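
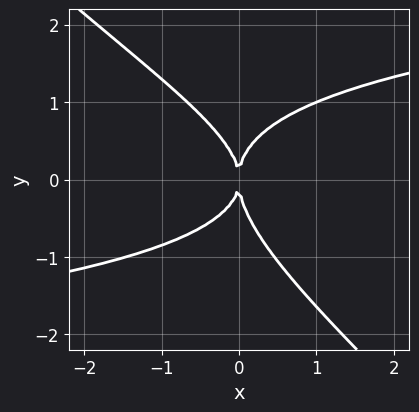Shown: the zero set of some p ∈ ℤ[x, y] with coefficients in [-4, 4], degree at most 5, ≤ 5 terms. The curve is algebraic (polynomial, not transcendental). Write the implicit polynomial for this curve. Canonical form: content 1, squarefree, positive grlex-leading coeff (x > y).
2*x*y^3 + 2*y^4 - x*y^2 - 3*x^2

(a) The degree is 4 — a generic line meets the curve in up to 4 points.
(b) From the visible intercepts: it meets the y-axis at y = 0 (among the integer gridlines); it crosses the x-axis at the gridline x = 0.
(c) Putting this together gives p.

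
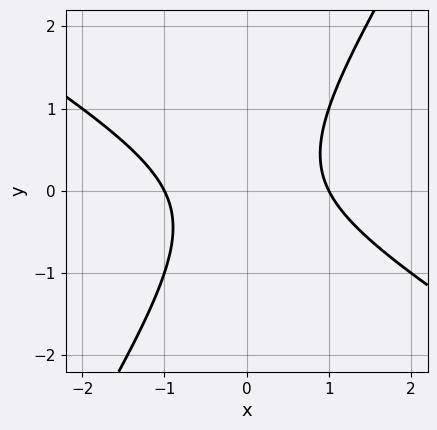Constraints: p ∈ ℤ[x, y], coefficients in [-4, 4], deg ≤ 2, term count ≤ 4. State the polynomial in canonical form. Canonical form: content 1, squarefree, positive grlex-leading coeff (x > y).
x^2 + x*y - y^2 - 1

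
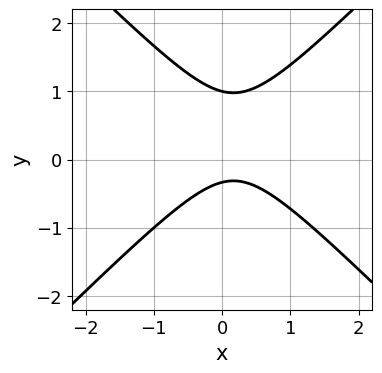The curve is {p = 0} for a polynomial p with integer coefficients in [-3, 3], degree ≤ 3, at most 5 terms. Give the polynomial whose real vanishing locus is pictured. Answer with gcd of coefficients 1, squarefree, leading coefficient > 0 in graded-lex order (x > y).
(a) deg p = 2. No degree-1 curve has this shape.
(b) From the visible intercepts: one y-axis crossing is at y = 1; the curve avoids every integer x-axis point in the box.
(c) Fitting integer coefficients to these (and the overall shape) gives p.

3*x^2 - 3*y^2 - x + 2*y + 1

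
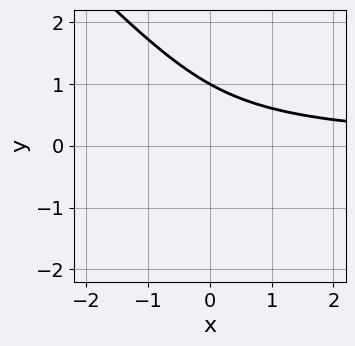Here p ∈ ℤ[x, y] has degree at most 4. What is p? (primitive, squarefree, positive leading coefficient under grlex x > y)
1. deg p = 3. The shape is more complex than any degree-2 curve.
2. From the visible intercepts: no x-intercept at any integer in the box; it crosses the y-axis at the gridline y = 1.
3. The integer polynomial consistent with all of this is the stated p.

3*x*y^2 + 3*y^3 + 2*x*y - 3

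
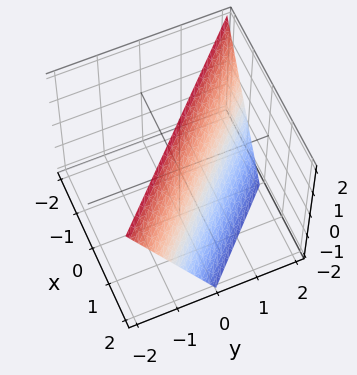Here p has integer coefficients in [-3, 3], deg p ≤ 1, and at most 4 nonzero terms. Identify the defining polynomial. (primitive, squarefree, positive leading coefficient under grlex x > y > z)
First, the degree is 1 — every cross-section is a straight line — this is a plane.
Next, checking where it meets the axes: one x-axis crossing is at x = 1; it meets the y-axis at y = 1 (among the integer gridlines).
Finally, fitting integer coefficients to these (and the overall shape) gives p. Check: (0, 0, 2) on the z-axis lies on the surface, and p(0, 0, 2) = 0. ✓

2*x + 2*y + z - 2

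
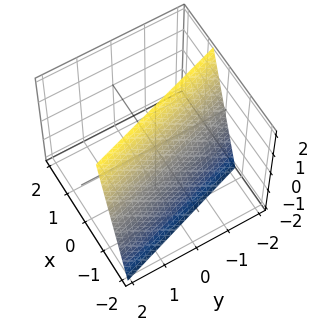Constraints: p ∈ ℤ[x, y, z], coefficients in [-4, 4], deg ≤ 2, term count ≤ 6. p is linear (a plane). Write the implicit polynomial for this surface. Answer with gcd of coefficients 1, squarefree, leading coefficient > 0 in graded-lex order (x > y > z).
(a) The degree is 1 — every cross-section is a straight line — this is a plane.
(b) Observable constraints: one y-axis crossing is at y = -2; one z-axis crossing is at z = 2.
(c) Solving for integer coefficients yields p as stated.

3*x + y - z + 2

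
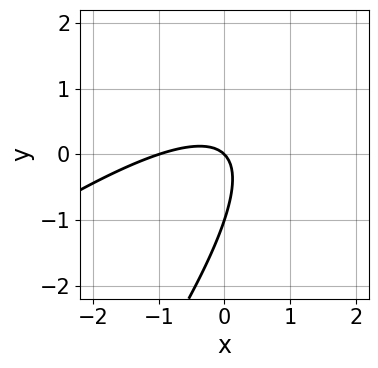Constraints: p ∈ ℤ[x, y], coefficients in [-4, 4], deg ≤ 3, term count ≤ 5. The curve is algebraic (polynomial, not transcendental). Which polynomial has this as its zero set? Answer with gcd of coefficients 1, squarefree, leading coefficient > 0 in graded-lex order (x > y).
1. Degree: no degree-1 curve has this shape, so deg p = 2.
2. Observable constraints: among the integer gridlines, it crosses the y-axis at y ∈ {-1, 0}; the x-axis gridline crossings are at x ∈ {-1, 0}.
3. Fitting integer coefficients to these (and the overall shape) gives p.

x^2 - 2*x*y + y^2 + x + y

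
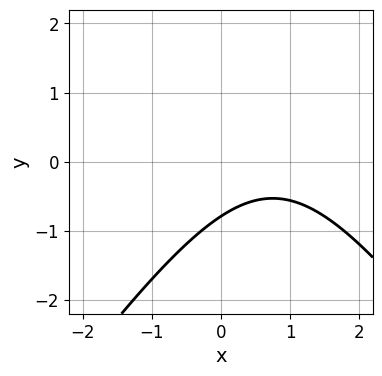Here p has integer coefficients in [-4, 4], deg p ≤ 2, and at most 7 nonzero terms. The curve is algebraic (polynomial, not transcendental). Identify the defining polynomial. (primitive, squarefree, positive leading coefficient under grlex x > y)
2*x^2 - y^2 - 3*x + 3*y + 3

1. The degree is 2 — no degree-1 curve has this shape.
2. From the axis intercepts and sections: the curve avoids every integer x-axis point in the box.
3. Assembling these constraints gives the stated polynomial.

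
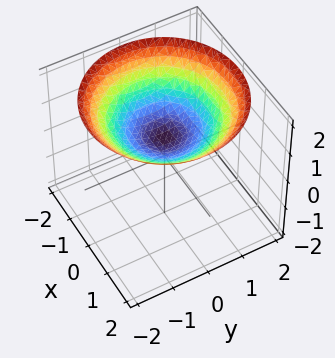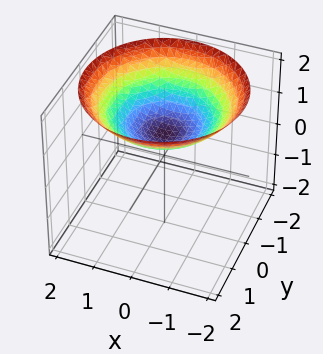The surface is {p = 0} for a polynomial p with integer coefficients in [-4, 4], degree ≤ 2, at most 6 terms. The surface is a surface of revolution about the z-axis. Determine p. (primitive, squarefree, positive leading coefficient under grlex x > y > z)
x^2 + y^2 - 3*z + 2

First, degree: no degree-1 surface has this shape, so deg p = 2.
Next, symmetries: rotational symmetry about the z-axis ⇒ p depends on x, y only through x² + y².
Then, observable constraints: the surface avoids every integer x-axis point in the box; the surface avoids every integer y-axis point in the box; a circular section at z = 1 has radius exactly 1.
Finally, putting this together gives p.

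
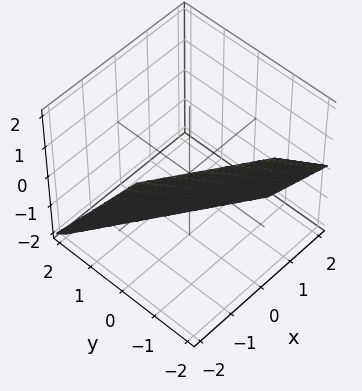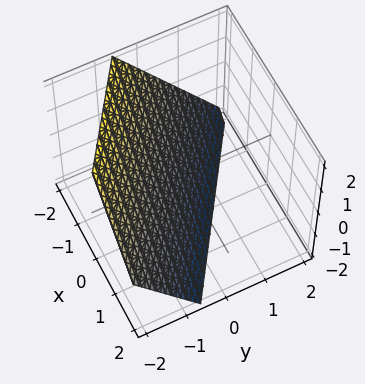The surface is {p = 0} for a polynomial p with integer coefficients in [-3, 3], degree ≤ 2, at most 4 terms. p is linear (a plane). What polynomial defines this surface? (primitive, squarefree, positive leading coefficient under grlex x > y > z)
deg p = 1. Every cross-section is a straight line — this is a plane.
From the axis intercepts and sections: one x-axis crossing is at x = -1; it crosses the z-axis at the gridline z = -1.
Together with the visible shape, these determine p as stated.

2*x + 3*y + 2*z + 2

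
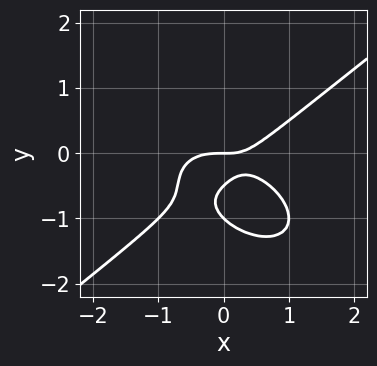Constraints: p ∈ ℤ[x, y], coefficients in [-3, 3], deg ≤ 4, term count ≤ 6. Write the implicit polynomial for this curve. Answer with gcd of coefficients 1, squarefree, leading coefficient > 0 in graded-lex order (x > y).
1. deg p = 3. A generic line meets the curve in up to 3 points.
2. From the visible intercepts: it meets the x-axis at x = 0 (among the integer gridlines); the y-axis gridline crossings are at y ∈ {-1, 0}.
3. Solving for integer coefficients yields p as stated.

x^3 - 2*y^3 + x*y - 3*y^2 - y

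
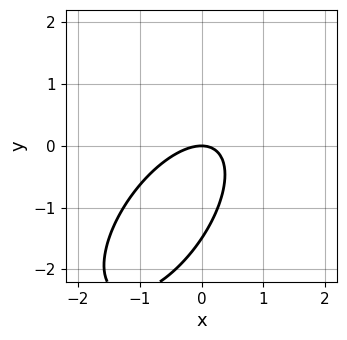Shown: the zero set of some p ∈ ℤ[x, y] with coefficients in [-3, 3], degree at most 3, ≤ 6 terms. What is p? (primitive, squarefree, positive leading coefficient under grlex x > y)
(a) Degree: the shape is more complex than any degree-1 curve, so deg p = 2.
(b) Reading off the gridlines: it crosses the x-axis at the gridline x = 0; it crosses the y-axis at the gridline y = 0.
(c) Fitting integer coefficients to these (and the overall shape) gives p.

3*x^2 - 3*x*y + 2*y^2 + 3*y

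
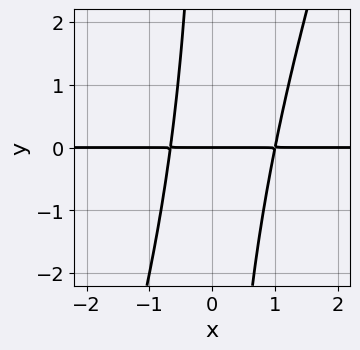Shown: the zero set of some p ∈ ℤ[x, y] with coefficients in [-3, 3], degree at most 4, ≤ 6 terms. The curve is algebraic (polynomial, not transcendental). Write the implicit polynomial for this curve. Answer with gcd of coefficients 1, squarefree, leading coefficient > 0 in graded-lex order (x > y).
3*x^2*y - x*y^2 - x*y - 2*y

1. Degree: the shape is more complex than any degree-2 curve, so deg p = 3.
2. Reading off the gridlines: the visible x-axis segment lies entirely on the curve; one y-axis crossing is at y = 0.
3. Matching integer coefficients to the picture gives p.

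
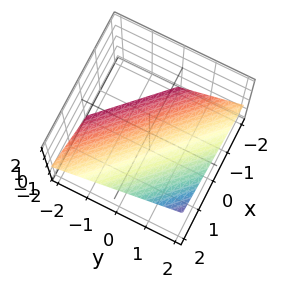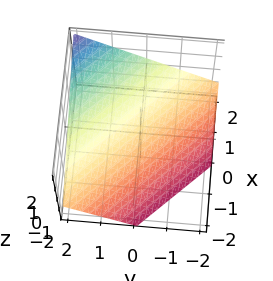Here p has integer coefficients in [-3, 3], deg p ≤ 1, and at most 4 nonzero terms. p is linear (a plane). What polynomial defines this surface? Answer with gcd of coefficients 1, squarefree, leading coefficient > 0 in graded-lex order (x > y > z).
2*x + 2*y - 3*z - 2

(a) The degree is 1 — the surface is flat (a plane).
(b) From the visible intercepts: one x-axis crossing is at x = 1; one y-axis crossing is at y = 1.
(c) These observations pin down the coefficients.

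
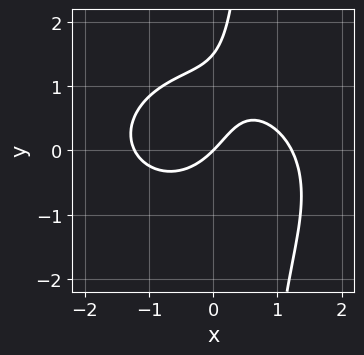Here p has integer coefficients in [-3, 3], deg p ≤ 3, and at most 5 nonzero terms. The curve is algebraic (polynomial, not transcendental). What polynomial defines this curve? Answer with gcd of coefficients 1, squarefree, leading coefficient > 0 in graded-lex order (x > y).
(a) The degree is 3 — no degree-2 curve has this shape.
(b) Checking where it meets the axes: it meets the x-axis at x = 0 (among the integer gridlines); one y-axis crossing is at y = 0.
(c) Solving for integer coefficients yields p as stated.

2*x^3 + 3*x*y^2 - 2*y^2 - 3*x + 3*y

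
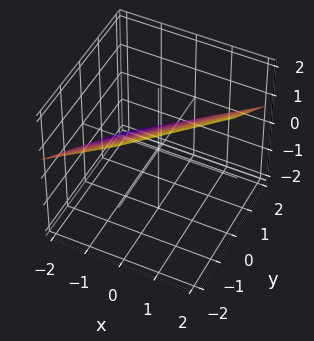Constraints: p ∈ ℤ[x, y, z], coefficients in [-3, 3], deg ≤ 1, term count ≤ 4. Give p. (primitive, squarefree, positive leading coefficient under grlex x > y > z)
2*x - 2*y - 3*z + 2

1. Degree: the surface is flat (a plane), so deg p = 1.
2. From the visible intercepts: one y-axis crossing is at y = 1; one x-axis crossing is at x = -1.
3. Assembling these constraints gives the stated polynomial.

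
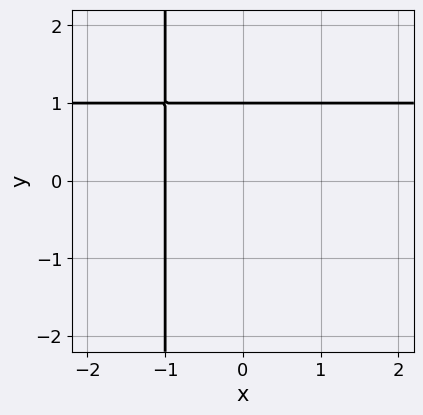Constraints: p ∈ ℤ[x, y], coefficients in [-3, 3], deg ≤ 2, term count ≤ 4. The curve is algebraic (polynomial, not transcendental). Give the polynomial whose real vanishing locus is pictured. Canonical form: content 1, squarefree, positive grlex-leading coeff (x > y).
x*y - x + y - 1

1. The degree is 2 — the shape is more complex than any degree-1 curve.
2. Reading off the gridlines: one x-axis crossing is at x = -1; it meets the y-axis at y = 1 (among the integer gridlines).
3. Fitting integer coefficients to these (and the overall shape) gives p.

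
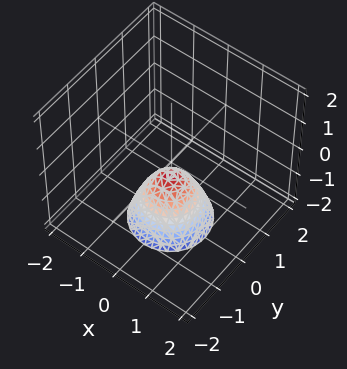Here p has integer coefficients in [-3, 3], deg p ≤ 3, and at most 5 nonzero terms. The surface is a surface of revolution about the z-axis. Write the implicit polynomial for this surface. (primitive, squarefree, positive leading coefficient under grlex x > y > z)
Degree: no degree-1 surface has this shape, so deg p = 2.
Symmetries: the surface is invariant under rotation about z: p = q(x² + y², z).
From the axis intercepts and sections: a circular section at z = -2 has radius exactly 1; the surface avoids every integer x-axis point in the box; it misses every integer gridline on the y-axis.
Matching integer coefficients to the picture gives p.

3*x^2 + 3*y^2 + 2*z + 1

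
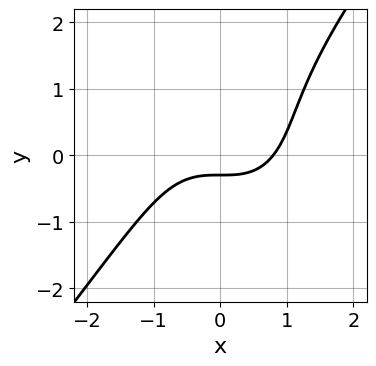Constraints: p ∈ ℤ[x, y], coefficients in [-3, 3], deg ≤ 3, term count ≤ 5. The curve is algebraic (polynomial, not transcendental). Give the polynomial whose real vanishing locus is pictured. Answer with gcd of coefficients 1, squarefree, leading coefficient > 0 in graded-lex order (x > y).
2*x^3 - y^3 + y^2 - 3*y - 1

(a) deg p = 3. The shape is more complex than any degree-2 curve.
(b) The integer polynomial consistent with all of this is the stated p.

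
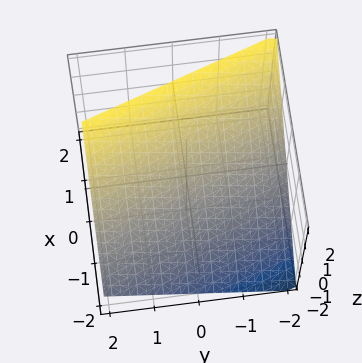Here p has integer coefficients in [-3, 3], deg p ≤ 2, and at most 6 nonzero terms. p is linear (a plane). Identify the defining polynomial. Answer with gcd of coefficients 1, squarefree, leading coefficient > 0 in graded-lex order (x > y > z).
3*x + y - 3*z + 2

First, degree: the surface is flat (a plane), so deg p = 1.
Then, reading off the gridlines: it crosses the y-axis at the gridline y = -2.
Finally, fitting integer coefficients to these (and the overall shape) gives p.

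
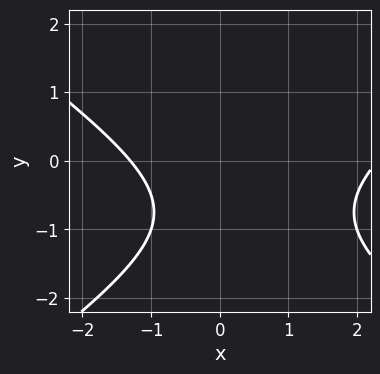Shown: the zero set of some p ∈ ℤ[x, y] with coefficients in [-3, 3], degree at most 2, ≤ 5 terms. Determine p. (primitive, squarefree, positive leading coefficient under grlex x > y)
deg p = 2.
Observable constraints: no y-intercept at any integer in the box.
The integer polynomial consistent with all of this is the stated p.

x^2 - 2*y^2 - x - 3*y - 3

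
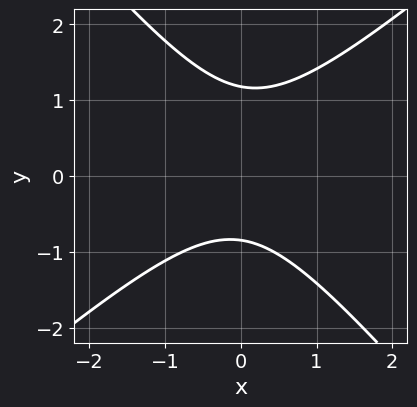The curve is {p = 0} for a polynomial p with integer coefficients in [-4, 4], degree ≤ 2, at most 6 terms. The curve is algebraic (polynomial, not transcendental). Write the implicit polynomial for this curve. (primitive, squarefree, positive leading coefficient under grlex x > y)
3*x^2 - x*y - 3*y^2 + y + 3

Degree: a generic line meets the curve in up to 2 points, so deg p = 2.
Observable constraints: no x-intercept at any integer in the box.
Solving for integer coefficients yields p as stated.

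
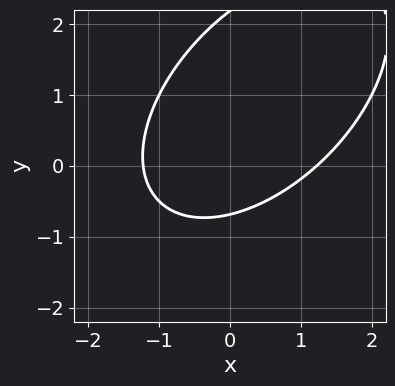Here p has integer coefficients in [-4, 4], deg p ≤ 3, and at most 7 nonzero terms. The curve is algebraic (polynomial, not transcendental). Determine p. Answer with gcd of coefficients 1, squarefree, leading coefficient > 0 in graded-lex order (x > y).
2*x^2 - 2*x*y + 2*y^2 - 3*y - 3

First, degree: a generic line meets the curve in up to 2 points, so deg p = 2.
Finally, the integer polynomial consistent with all of this is the stated p.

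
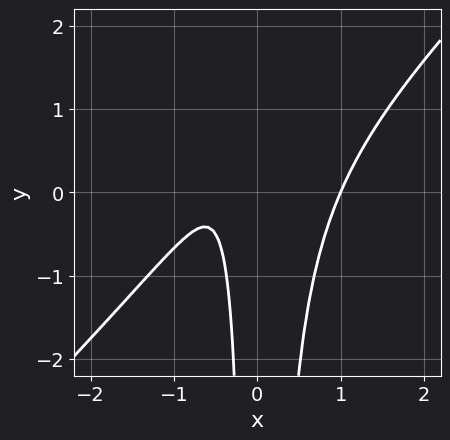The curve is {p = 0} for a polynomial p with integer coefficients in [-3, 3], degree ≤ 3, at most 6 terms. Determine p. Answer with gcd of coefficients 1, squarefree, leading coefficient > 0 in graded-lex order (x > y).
First, deg p = 3. No degree-2 curve has this shape.
Next, against the integer gridlines: it crosses the x-axis at the gridline x = 1; no y-intercept at any integer in the box.
Finally, these observations pin down the coefficients.

3*x^3 - 3*x^2*y - 2*x - 1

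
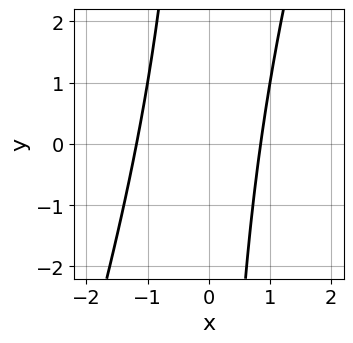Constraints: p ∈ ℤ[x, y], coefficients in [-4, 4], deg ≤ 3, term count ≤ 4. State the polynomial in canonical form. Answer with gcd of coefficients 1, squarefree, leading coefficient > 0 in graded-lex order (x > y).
(a) The degree is 2 — the shape is more complex than any degree-1 curve.
(b) From the visible intercepts: the curve avoids every integer y-axis point in the box.
(c) Solving for integer coefficients yields p as stated.

3*x^2 - x*y + x - 3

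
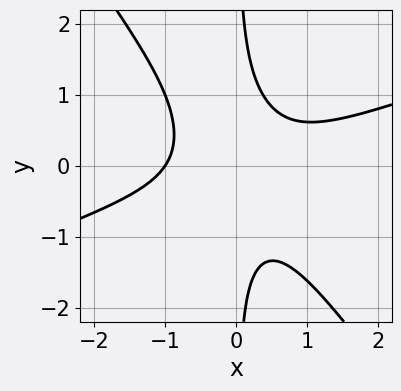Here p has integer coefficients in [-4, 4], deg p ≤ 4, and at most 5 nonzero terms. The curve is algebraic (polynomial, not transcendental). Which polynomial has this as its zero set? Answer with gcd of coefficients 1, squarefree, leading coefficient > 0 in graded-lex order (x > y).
First, deg p = 3. No degree-2 curve has this shape.
Next, checking where it meets the axes: it crosses the x-axis at the gridline x = -1; no y-intercept at any integer in the box.
Finally, putting this together gives p.

x^3 - 2*x^2*y - 2*x*y^2 + 1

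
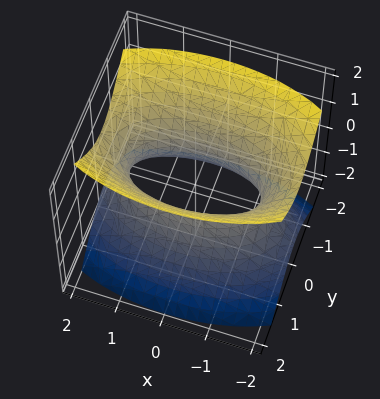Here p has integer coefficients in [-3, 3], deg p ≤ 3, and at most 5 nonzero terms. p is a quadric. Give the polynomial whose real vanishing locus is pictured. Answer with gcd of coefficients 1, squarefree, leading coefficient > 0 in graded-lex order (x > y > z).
x^2 + 3*y^2 - 2*z^2 - 2

deg p = 2.
Symmetries: it's symmetric under z → −z, forcing even powers of z; it's symmetric under x → −x, forcing even powers of x; mirror symmetry y ↦ −y ⇒ only even powers of y.
Observable constraints: the surface avoids every integer z-axis point in the box.
Together with the visible shape, these determine p as stated.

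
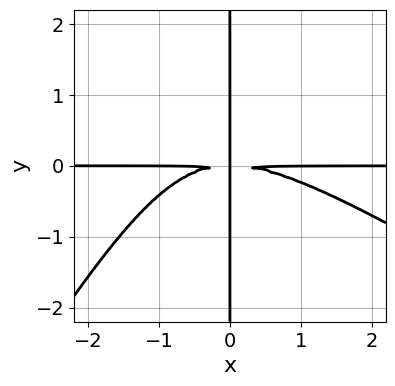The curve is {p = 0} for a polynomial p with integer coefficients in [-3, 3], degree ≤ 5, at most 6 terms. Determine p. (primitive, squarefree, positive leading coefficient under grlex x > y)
The degree is 4 — no degree-3 curve has this shape.
Observable constraints: the visible y-axis segment lies entirely on the curve; the visible x-axis segment lies entirely on the curve.
Fitting integer coefficients to these (and the overall shape) gives p.

x^3*y + x^2*y^2 - x*y^3 + 3*x*y^2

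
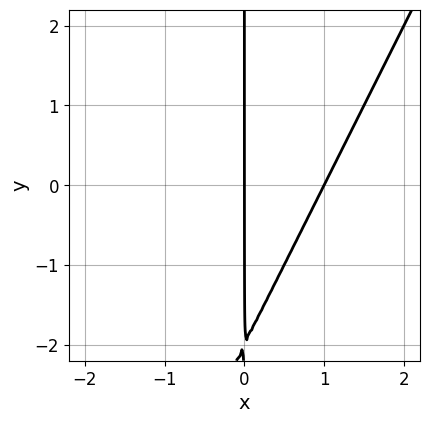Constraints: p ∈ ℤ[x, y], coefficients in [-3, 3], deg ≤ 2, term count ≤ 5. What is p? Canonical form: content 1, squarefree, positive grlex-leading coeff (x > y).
2*x^2 - x*y - 2*x

1. The degree is 2 — the shape is more complex than any degree-1 curve.
2. Against the integer gridlines: among the integer gridlines, it crosses the x-axis at x ∈ {0, 1}; every point of the y-axis in the box is on the curve.
3. Solving for integer coefficients yields p as stated.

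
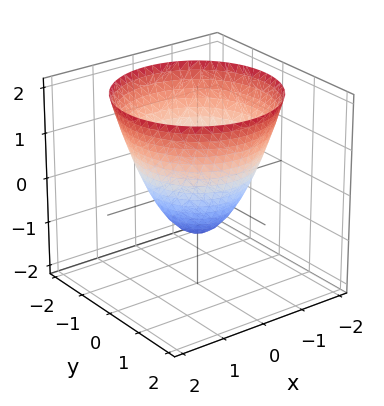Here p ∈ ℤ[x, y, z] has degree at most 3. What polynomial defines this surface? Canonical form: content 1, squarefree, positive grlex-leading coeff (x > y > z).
x^2 + y^2 - z - 1

First, the degree is 2 — a generic line meets the surface in up to 2 points.
Then, by symmetry, the surface is invariant under rotation about z: p = q(x² + y², z).
Next, checking where it meets the axes: the y-axis gridline crossings are at y ∈ {-1, 1}; a circular section at z = 1 has radius between 1 and 2; among the integer gridlines, it crosses the x-axis at x ∈ {-1, 1}.
Finally, assembling these constraints gives the stated polynomial. Check: (0, 0, -1) on the z-axis lies on the surface, and p(0, 0, -1) = 0. ✓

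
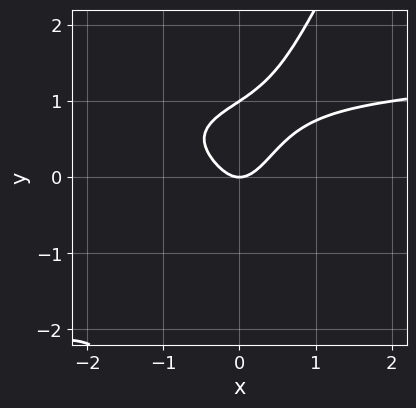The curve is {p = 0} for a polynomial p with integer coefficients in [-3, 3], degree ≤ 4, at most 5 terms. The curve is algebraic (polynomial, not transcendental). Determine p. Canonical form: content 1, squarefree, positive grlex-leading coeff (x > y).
Degree: no degree-3 curve has this shape, so deg p = 4.
Observable constraints: one x-axis crossing is at x = 0; among the integer gridlines, it crosses the y-axis at y ∈ {0, 1}.
Assembling these constraints gives the stated polynomial.

2*x*y^3 - y^4 + x^2*y - 2*x^2 + y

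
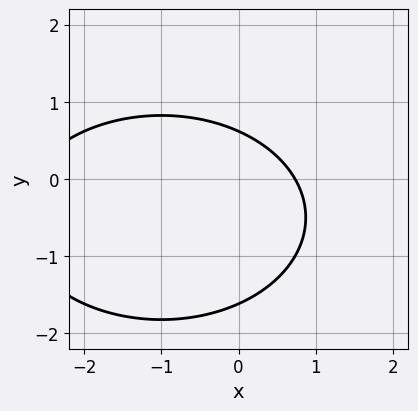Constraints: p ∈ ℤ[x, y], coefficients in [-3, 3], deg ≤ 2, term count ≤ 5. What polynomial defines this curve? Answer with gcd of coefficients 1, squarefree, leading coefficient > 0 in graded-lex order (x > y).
x^2 + 2*y^2 + 2*x + 2*y - 2

First, degree: a generic line meets the curve in up to 2 points, so deg p = 2.
Finally, putting this together gives p.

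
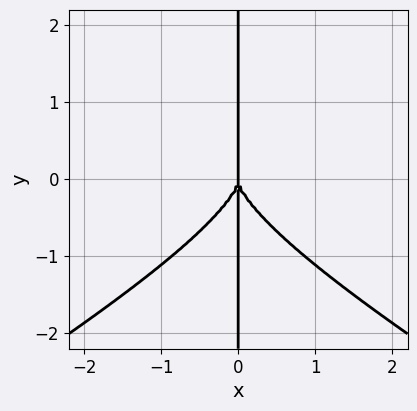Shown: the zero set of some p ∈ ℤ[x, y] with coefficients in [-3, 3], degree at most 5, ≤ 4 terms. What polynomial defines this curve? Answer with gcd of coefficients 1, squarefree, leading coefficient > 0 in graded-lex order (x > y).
First, degree: a generic line meets the curve in up to 4 points, so deg p = 4.
Next, observable constraints: one x-axis crossing is at x = 0; the visible y-axis segment lies entirely on the curve.
Finally, these observations pin down the coefficients.

x^3*y - 3*x*y^3 - 3*x^3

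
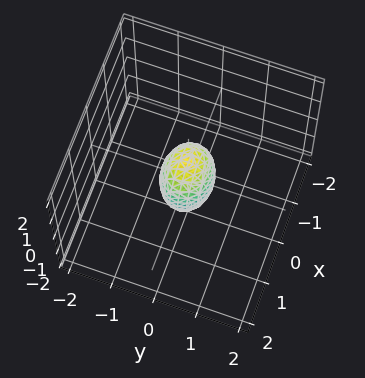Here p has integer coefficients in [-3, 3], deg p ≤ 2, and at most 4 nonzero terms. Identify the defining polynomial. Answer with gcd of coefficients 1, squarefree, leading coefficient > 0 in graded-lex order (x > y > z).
Degree: a closed, bounded, convex surface; a quadric, so deg p = 2.
Symmetries: mirror symmetry y ↦ −y ⇒ only even powers of y; it's symmetric under x → −x, forcing even powers of x; it's symmetric under z → −z, forcing even powers of z.
Reading off the gridlines: the z-axis gridline crossings are at z ∈ {-1, 1}.
Solving for integer coefficients yields p as stated.

2*x^2 + 3*y^2 + z^2 - 1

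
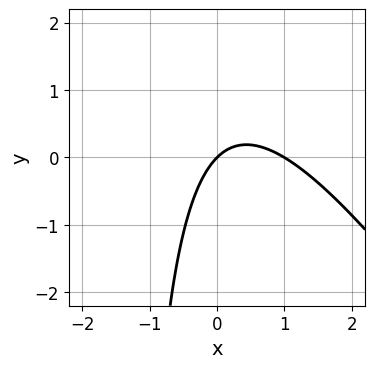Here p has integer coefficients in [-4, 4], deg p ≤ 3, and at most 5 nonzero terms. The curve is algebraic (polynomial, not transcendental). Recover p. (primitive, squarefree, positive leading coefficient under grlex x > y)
Degree: the shape is more complex than any degree-1 curve, so deg p = 2.
Reading off the gridlines: among the integer gridlines, it crosses the x-axis at x ∈ {0, 1}; it crosses the y-axis at the gridline y = 0.
The integer polynomial consistent with all of this is the stated p.

3*x^2 + 2*x*y - 3*x + 3*y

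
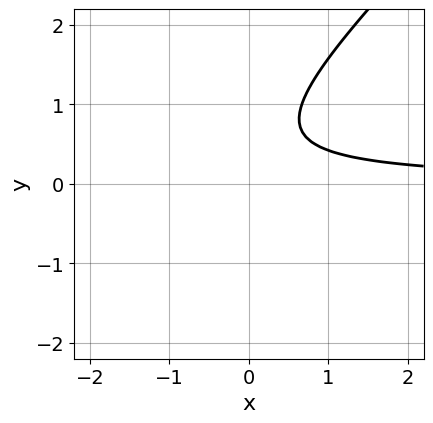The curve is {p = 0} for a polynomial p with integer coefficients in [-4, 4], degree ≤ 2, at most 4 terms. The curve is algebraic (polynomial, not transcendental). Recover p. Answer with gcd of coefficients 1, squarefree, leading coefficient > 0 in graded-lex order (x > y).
(a) Degree: a generic line meets the curve in up to 2 points, so deg p = 2.
(b) Reading off the gridlines: no x-intercept at any integer in the box; no y-intercept at any integer in the box.
(c) Matching integer coefficients to the picture gives p.

3*x*y - 3*y^2 + 3*y - 2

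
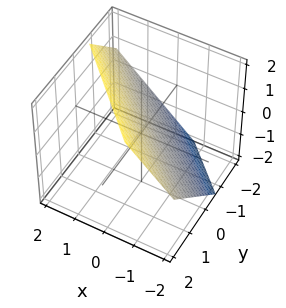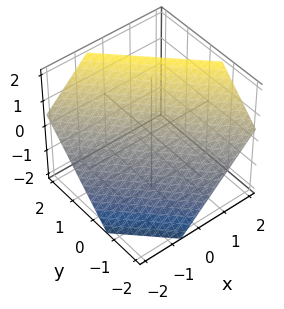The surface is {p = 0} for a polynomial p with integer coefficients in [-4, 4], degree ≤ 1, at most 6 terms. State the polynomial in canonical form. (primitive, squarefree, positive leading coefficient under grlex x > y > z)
3*x + 3*y - 3*z + 2

First, degree: the surface is flat (a plane), so deg p = 1.
Finally, matching integer coefficients to the picture gives p.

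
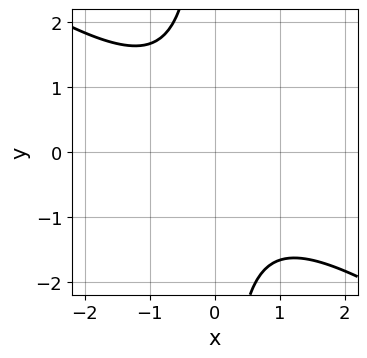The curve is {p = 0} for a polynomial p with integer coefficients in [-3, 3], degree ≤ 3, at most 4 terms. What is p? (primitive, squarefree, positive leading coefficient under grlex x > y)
(a) Degree: the shape is more complex than any degree-1 curve, so deg p = 2.
(b) Observable constraints: the curve avoids every integer y-axis point in the box; no x-intercept at any integer in the box.
(c) The integer polynomial consistent with all of this is the stated p.

2*x^2 + 3*x*y + 3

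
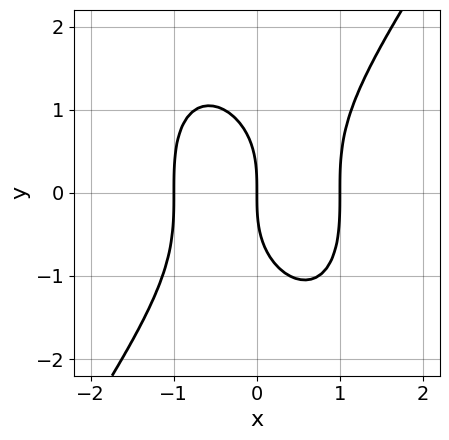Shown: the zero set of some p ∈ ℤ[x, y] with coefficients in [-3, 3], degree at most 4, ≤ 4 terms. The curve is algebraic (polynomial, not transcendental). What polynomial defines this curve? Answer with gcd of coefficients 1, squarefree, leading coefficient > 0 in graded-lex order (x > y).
3*x^3 - y^3 - 3*x

(a) Degree: no degree-2 curve has this shape, so deg p = 3.
(b) From the axis intercepts and sections: the x-axis gridline crossings are at x ∈ {-1, 0, 1}; it crosses the y-axis at the gridline y = 0.
(c) Assembling these constraints gives the stated polynomial.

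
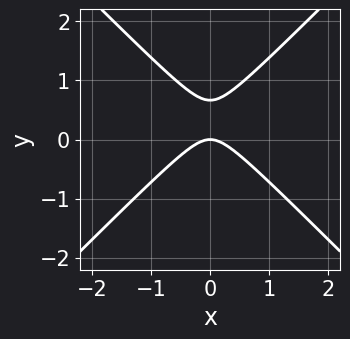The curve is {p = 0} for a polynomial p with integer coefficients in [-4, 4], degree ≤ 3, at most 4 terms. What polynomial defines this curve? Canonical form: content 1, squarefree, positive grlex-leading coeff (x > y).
(a) deg p = 2. A generic line meets the curve in up to 2 points.
(b) Symmetries: mirror symmetry x ↦ −x ⇒ only even powers of x.
(c) Reading off the gridlines: one x-axis crossing is at x = 0; one y-axis crossing is at y = 0.
(d) The integer polynomial consistent with all of this is the stated p.

3*x^2 - 3*y^2 + 2*y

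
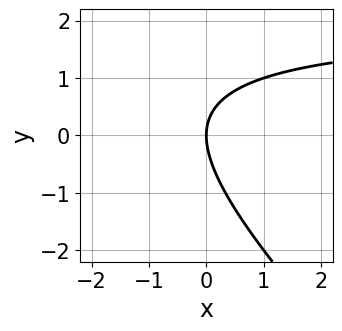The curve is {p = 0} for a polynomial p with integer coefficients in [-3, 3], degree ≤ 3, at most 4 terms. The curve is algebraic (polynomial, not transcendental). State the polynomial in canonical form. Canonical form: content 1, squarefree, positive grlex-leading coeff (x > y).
1. Degree: no degree-1 curve has this shape, so deg p = 2.
2. Against the integer gridlines: it meets the x-axis at x = 0 (among the integer gridlines); one y-axis crossing is at y = 0.
3. Together with the visible shape, these determine p as stated.

x*y + y^2 - 2*x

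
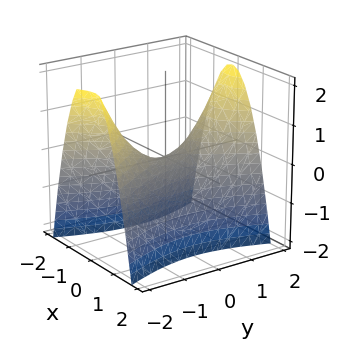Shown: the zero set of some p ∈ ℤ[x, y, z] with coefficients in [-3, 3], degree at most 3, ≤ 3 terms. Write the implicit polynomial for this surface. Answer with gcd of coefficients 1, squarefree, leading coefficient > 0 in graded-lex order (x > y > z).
3*x^2 - y^2 + 2*z

1. The degree is 2 — a saddle surface; a quadric.
2. Symmetries: mirror symmetry y ↦ −y ⇒ only even powers of y; the x ↦ −x reflection is a symmetry, so x appears only in even powers.
3. Against the integer gridlines: it meets the x-axis at x = 0 (among the integer gridlines); it crosses the z-axis at the gridline z = 0; it meets the y-axis at y = 0 (among the integer gridlines).
4. Fitting integer coefficients to these (and the overall shape) gives p.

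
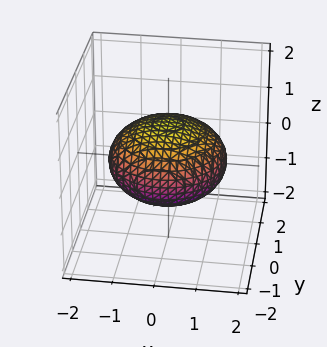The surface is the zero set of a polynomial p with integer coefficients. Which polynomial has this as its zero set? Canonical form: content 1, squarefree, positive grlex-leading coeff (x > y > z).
x^2 + y^2 + 2*z^2 - 2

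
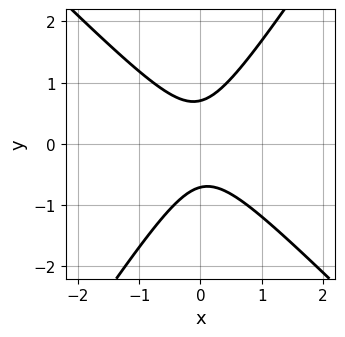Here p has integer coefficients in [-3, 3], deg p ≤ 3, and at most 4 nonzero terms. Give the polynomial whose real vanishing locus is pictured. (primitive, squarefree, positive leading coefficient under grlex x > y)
(a) Degree: the shape is more complex than any degree-1 curve, so deg p = 2.
(b) Against the integer gridlines: no x-intercept at any integer in the box.
(c) Together with the visible shape, these determine p as stated.

3*x^2 + x*y - 2*y^2 + 1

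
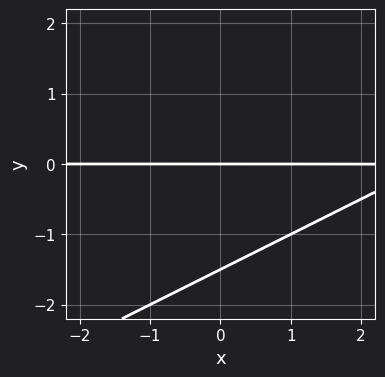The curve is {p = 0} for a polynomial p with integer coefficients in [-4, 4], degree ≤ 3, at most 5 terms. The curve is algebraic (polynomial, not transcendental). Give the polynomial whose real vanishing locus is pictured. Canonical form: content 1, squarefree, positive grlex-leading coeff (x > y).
x*y - 2*y^2 - 3*y

(a) Degree: the shape is more complex than any degree-1 curve, so deg p = 2.
(b) Checking where it meets the axes: the visible x-axis segment lies entirely on the curve; one y-axis crossing is at y = 0.
(c) Assembling these constraints gives the stated polynomial.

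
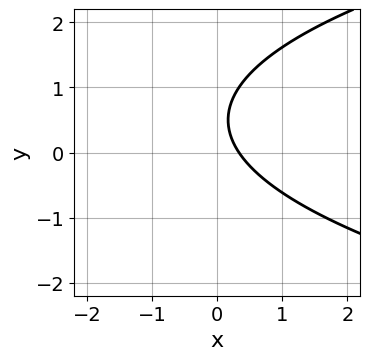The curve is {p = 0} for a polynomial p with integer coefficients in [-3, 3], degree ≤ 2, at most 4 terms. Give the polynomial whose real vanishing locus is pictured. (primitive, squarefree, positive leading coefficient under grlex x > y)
First, the degree is 2 — a generic line meets the curve in up to 2 points.
Next, checking where it meets the axes: the curve avoids every integer y-axis point in the box.
Finally, assembling these constraints gives the stated polynomial.

2*y^2 - 3*x - 2*y + 1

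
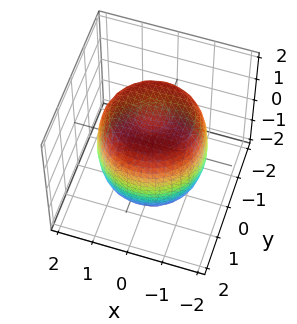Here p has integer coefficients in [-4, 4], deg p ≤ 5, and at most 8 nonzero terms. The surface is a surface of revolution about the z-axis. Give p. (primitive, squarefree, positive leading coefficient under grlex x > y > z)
1. Degree: the shape is more complex than any degree-3 surface, so deg p = 4.
2. By symmetry, the z-axis is an axis of rotation, so x and y enter only as x² + y².
3. Observable constraints: a circular section at z = 1 has radius between 1 and 2.
4. Fitting integer coefficients to these (and the overall shape) gives p.

2*x^4 + 4*x^2*y^2 + 2*y^4 - 3*x^2 - 3*y^2 + 2*z^2 - 3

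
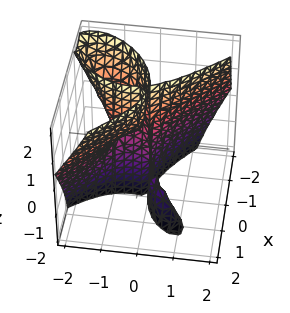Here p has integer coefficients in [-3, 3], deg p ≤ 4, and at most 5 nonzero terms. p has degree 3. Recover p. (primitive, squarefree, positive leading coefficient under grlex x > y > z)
First, deg p = 3. A generic line meets the surface in up to 3 points.
Next, checking where it meets the axes: it meets the x-axis at x = 0 (among the integer gridlines); every point of the z-axis in the box is on the surface; the y-axis gridline crossings are at y ∈ {-1, 0}.
Finally, assembling these constraints gives the stated polynomial.

2*x^3 + 3*x*y*z + 2*y^3 + 2*y^2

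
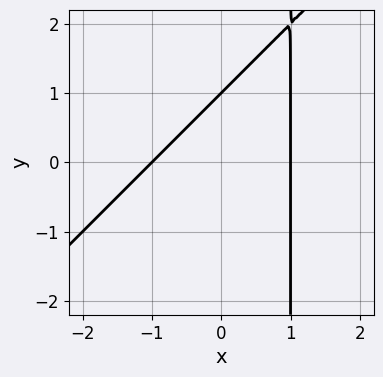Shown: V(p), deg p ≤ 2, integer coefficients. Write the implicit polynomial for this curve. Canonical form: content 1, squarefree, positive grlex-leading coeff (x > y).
1. The degree is 2 — no degree-1 curve has this shape.
2. Observable constraints: the x-axis gridline crossings are at x ∈ {-1, 1}; one y-axis crossing is at y = 1.
3. Matching integer coefficients to the picture gives p.

x^2 - x*y + y - 1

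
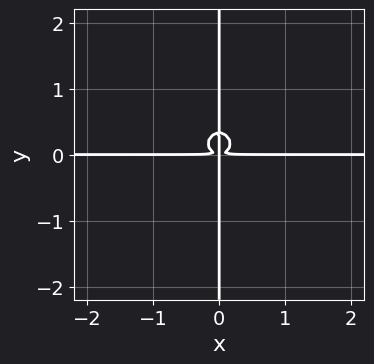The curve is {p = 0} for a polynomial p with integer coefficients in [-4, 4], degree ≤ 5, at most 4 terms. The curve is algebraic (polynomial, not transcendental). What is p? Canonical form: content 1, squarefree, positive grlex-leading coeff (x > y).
deg p = 4. No degree-3 curve has this shape.
From the axis intercepts and sections: every point of the y-axis in the box is on the curve; every point of the x-axis in the box is on the curve.
The integer polynomial consistent with all of this is the stated p.

3*x^3*y + 3*x*y^3 - x*y^2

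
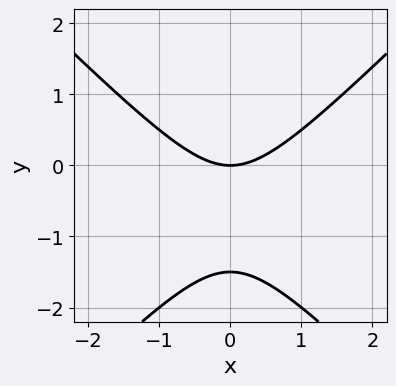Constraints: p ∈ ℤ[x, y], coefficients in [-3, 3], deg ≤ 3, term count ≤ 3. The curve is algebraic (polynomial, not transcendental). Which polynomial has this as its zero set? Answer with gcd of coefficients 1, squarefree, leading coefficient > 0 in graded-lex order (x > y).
2*x^2 - 2*y^2 - 3*y

1. Degree: no degree-1 curve has this shape, so deg p = 2.
2. Symmetries: it's symmetric under x → −x, forcing even powers of x.
3. From the axis intercepts and sections: it crosses the x-axis at the gridline x = 0; one y-axis crossing is at y = 0.
4. Solving for integer coefficients yields p as stated.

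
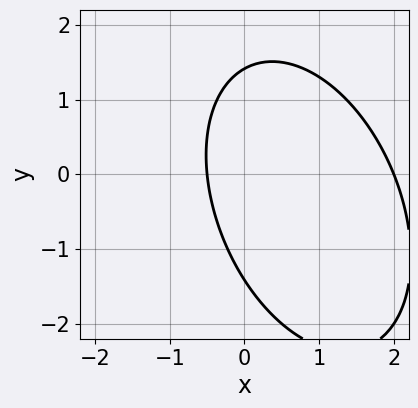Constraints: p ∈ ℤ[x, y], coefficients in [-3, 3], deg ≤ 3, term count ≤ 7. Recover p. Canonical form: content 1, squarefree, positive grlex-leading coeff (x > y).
2*x^2 + x*y + y^2 - 3*x - 2

First, the degree is 2 — a generic line meets the curve in up to 2 points.
Then, from the axis intercepts and sections: one x-axis crossing is at x = 2.
Finally, fitting integer coefficients to these (and the overall shape) gives p.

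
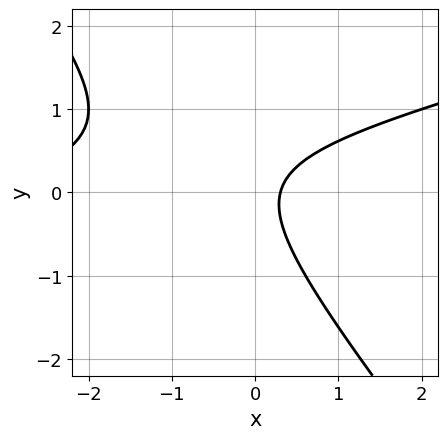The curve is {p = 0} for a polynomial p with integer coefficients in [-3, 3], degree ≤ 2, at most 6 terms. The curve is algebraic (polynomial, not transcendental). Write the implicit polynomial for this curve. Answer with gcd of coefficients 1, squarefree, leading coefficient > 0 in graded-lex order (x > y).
(a) Degree: no degree-1 curve has this shape, so deg p = 2.
(b) Checking where it meets the axes: no y-intercept at any integer in the box.
(c) These observations pin down the coefficients.

x^2 - 3*x*y - 3*y^2 + 3*x - 1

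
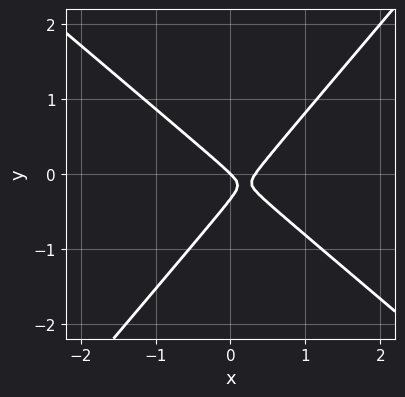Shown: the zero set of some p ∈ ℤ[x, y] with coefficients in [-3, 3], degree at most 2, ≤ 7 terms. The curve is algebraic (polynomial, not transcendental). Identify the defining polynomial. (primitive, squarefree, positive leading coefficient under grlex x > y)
3*x^2 + x*y - 3*y^2 - x - y

1. The degree is 2 — no degree-1 curve has this shape.
2. Observable constraints: it crosses the x-axis at the gridline x = 0; it meets the y-axis at y = 0 (among the integer gridlines).
3. Assembling these constraints gives the stated polynomial.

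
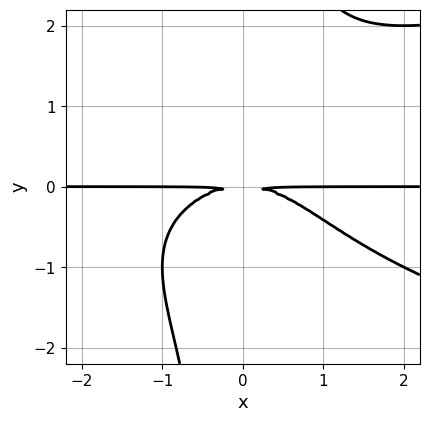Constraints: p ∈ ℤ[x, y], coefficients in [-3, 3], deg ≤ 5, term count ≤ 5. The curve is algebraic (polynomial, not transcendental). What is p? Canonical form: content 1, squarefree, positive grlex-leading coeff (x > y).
x*y^3 - x^2*y - 2*y^2

(a) Degree: the shape is more complex than any degree-3 curve, so deg p = 4.
(b) Against the integer gridlines: the visible x-axis segment lies entirely on the curve.
(c) Matching integer coefficients to the picture gives p.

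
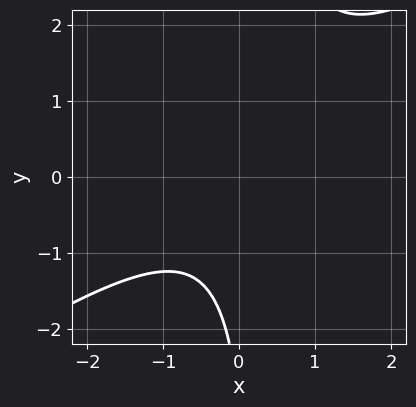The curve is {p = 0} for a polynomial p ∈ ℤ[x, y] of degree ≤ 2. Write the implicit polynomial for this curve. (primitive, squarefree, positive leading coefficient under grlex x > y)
2*x^2 - 3*x*y + y + 3

(a) The degree is 2 — no degree-1 curve has this shape.
(b) From the visible intercepts: no x-intercept at any integer in the box; the curve avoids every integer y-axis point in the box.
(c) The integer polynomial consistent with all of this is the stated p.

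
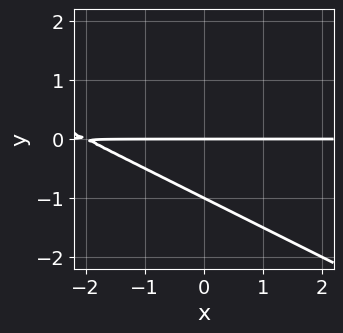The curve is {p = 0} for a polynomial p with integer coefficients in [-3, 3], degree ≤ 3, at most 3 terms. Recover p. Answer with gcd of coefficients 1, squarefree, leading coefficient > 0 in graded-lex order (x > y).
x*y + 2*y^2 + 2*y

Degree: a generic line meets the curve in up to 2 points, so deg p = 2.
From the axis intercepts and sections: the y-axis gridline crossings are at y ∈ {-1, 0}; the visible x-axis segment lies entirely on the curve.
The integer polynomial consistent with all of this is the stated p.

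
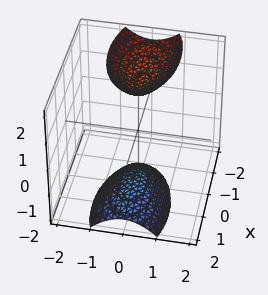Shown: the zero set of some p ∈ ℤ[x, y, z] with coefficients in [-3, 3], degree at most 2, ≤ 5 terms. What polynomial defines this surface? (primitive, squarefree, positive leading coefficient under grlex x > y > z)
x^2 + x*z + 3*y^2 - z^2 + 2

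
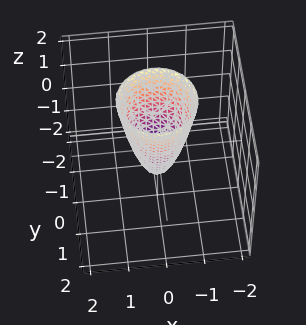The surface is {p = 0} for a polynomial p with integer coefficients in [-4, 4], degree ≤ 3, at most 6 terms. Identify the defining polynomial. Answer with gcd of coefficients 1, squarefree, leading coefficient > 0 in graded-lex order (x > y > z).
3*x^2 + 3*y^2 - z - 1

First, deg p = 2.
Then, symmetries: rotational symmetry about the z-axis ⇒ p depends on x, y only through x² + y².
Then, against the integer gridlines: a circular section at z = 1 has radius between 0 and 1; one z-axis crossing is at z = -1.
Finally, assembling these constraints gives the stated polynomial.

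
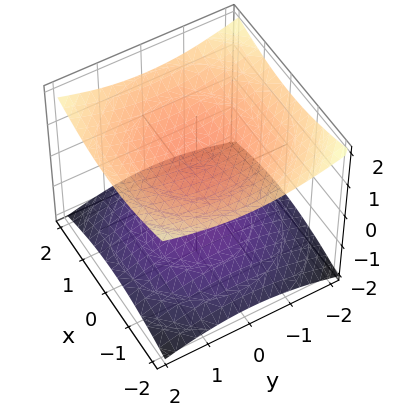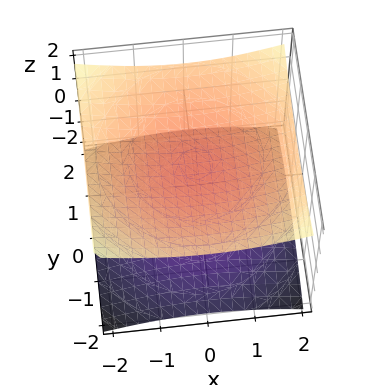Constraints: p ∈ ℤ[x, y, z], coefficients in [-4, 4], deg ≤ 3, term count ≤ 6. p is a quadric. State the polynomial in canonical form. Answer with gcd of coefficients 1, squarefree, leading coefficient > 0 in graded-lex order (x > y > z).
1. I count 2 distinct pieces.
2. The degree is 2 — two sheets facing apart; a quadric.
3. Symmetry: the z-axis is an axis of rotation, so x and y enter only as x² + y²; the z ↦ −z reflection is a symmetry, so z appears only in even powers.
4. Reading off the gridlines: it misses every integer gridline on the y-axis; the z-axis gridline crossings are at z ∈ {-1, 1}; it misses every integer gridline on the x-axis.
5. Putting this together gives p.

x^2 + y^2 - 3*z^2 + 3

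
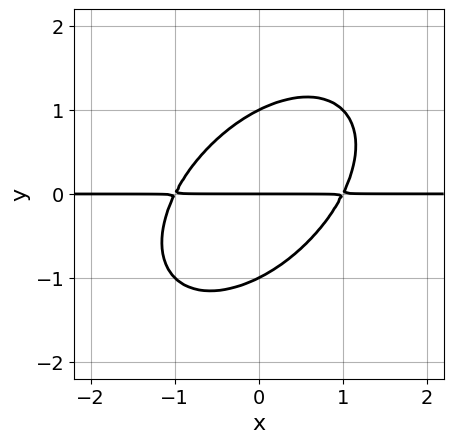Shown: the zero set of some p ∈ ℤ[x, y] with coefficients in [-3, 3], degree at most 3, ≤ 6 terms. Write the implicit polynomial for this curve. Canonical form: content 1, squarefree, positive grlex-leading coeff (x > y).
deg p = 3.
Reading off the gridlines: the visible x-axis segment lies entirely on the curve; among the integer gridlines, it crosses the y-axis at y ∈ {-1, 0, 1}.
Assembling these constraints gives the stated polynomial.

x^2*y - x*y^2 + y^3 - y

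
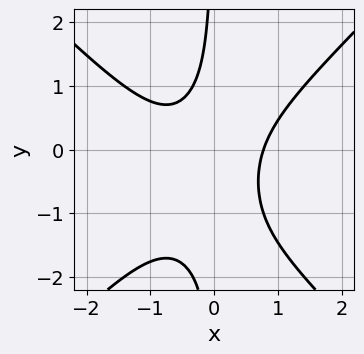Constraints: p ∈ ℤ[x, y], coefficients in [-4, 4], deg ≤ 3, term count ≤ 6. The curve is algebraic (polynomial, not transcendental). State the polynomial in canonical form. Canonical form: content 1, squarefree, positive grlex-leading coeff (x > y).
The degree is 3 — the shape is more complex than any degree-2 curve.
Checking where it meets the axes: no y-intercept at any integer in the box.
Putting this together gives p.

3*x^3 - 3*x*y^2 + x^2 - 3*x*y - 2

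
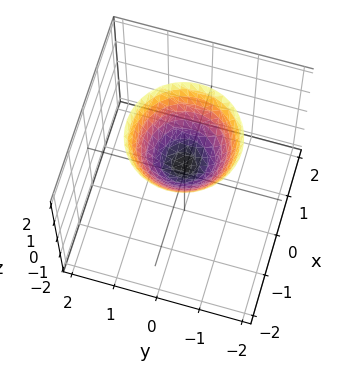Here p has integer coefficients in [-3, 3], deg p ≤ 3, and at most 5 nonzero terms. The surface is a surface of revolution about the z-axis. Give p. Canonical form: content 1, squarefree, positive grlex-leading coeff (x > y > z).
2*x^2 + 2*y^2 - 2*z + 1

The degree is 2 — the shape is more complex than any degree-1 surface.
By symmetry, the surface is invariant under rotation about z: p = q(x² + y², z).
From the axis intercepts and sections: no x-intercept at any integer in the box; a circular section at z = 1 has radius between 0 and 1.
Fitting integer coefficients to these (and the overall shape) gives p.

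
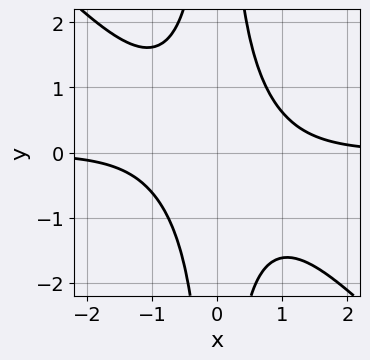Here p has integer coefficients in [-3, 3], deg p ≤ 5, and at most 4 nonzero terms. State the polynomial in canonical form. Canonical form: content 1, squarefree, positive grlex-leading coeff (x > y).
Degree: a generic line meets the curve in up to 4 points, so deg p = 4.
Checking where it meets the axes: the curve avoids every integer x-axis point in the box; it misses every integer gridline on the y-axis.
Fitting integer coefficients to these (and the overall shape) gives p.

x^3*y + x^2*y^2 - 1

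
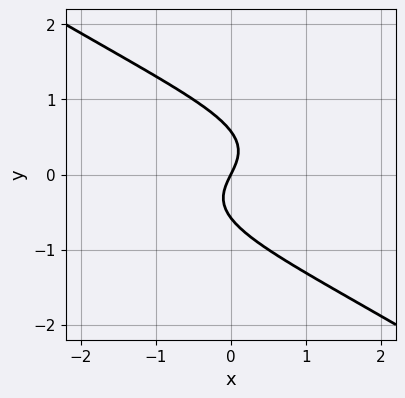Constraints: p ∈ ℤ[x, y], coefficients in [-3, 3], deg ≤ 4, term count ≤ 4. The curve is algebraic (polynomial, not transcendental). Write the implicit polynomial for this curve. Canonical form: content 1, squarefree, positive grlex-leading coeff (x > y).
2*x*y^2 + 3*y^3 + 2*x - y

deg p = 3. The shape is more complex than any degree-2 curve.
From the axis intercepts and sections: it crosses the y-axis at the gridline y = 0; it crosses the x-axis at the gridline x = 0.
Fitting integer coefficients to these (and the overall shape) gives p.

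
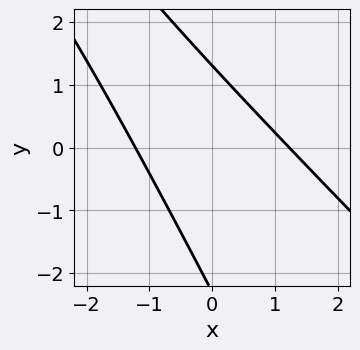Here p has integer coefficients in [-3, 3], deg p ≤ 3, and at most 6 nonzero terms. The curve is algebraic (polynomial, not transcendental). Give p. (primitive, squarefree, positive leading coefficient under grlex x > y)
2*x^2 + 3*x*y + y^2 + y - 3

(a) Degree: the shape is more complex than any degree-1 curve, so deg p = 2.
(b) Putting this together gives p.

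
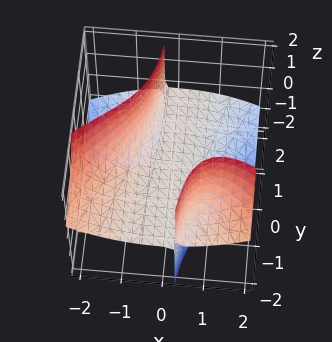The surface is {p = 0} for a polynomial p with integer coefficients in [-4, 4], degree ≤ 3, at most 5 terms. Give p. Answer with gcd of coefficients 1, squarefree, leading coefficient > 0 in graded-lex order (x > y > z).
x^3 + 3*x*y*z + 2*z

There are 3 components.
Degree: the shape is more complex than any degree-2 surface, so deg p = 3.
From the visible intercepts: the visible y-axis segment lies entirely on the surface; it crosses the x-axis at the gridline x = 0; it crosses the z-axis at the gridline z = 0.
Matching integer coefficients to the picture gives p.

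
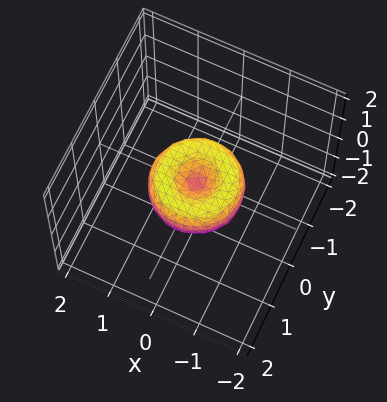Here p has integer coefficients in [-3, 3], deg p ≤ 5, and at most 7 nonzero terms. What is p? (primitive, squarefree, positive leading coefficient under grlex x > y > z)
x^4 + 2*x^2*y^2 + y^4 - x^2 - y^2 + z^2

1. The degree is 4 — a generic line meets the surface in up to 4 points.
2. By symmetry, the z-axis is an axis of rotation, so x and y enter only as x² + y².
3. Reading off the gridlines: a circular section at z = 0 has radius exactly 1; among the integer gridlines, it crosses the x-axis at x ∈ {-1, 0, 1}.
4. Putting this together gives p. Check: (0, -1, 0) on the y-axis lies on the surface, and p(0, -1, 0) = 0. ✓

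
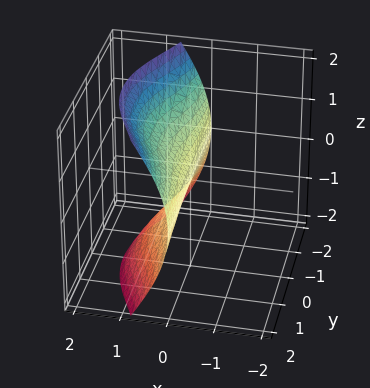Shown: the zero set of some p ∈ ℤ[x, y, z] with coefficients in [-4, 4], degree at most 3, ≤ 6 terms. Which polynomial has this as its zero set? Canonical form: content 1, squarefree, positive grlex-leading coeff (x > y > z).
1. Degree: the shape is more complex than any degree-2 surface, so deg p = 3.
2. From the axis intercepts and sections: it meets the x-axis at x = 0 (among the integer gridlines); it meets the z-axis at z = 0 (among the integer gridlines); the visible y-axis segment lies entirely on the surface.
3. Together with the visible shape, these determine p as stated.

x^3 + x*y^2 - z^2 + x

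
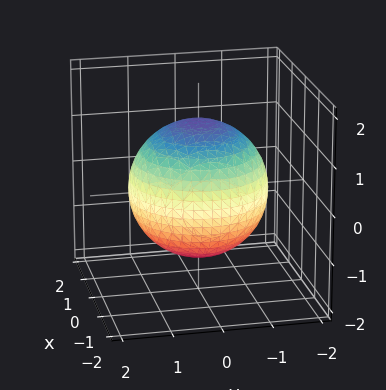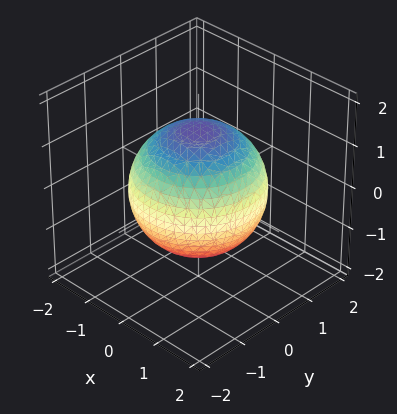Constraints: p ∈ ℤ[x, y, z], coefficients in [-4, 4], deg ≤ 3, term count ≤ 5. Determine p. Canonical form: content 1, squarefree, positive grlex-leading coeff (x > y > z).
x^2 + y^2 + z^2 - 2

(a) The degree is 2 — bounded and convex; a quadric.
(b) By symmetry, every cross-section ⟂ z is a circle, so x, y appear only via x² + y²; it's symmetric under z → −z, forcing even powers of z.
(c) Against the integer gridlines: a circular section at z = -1 has radius exactly 1.
(d) The integer polynomial consistent with all of this is the stated p.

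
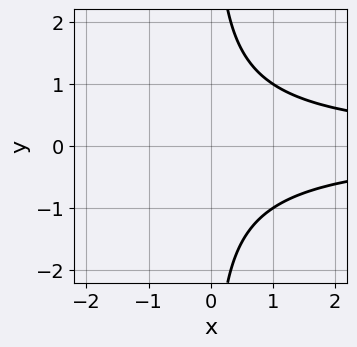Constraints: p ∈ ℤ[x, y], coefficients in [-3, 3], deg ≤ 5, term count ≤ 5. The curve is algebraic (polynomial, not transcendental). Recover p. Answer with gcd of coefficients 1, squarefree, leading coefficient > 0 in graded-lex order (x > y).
The degree is 4 — the shape is more complex than any degree-3 curve.
Symmetries: mirror symmetry y ↦ −y ⇒ only even powers of y.
From the visible intercepts: it misses every integer gridline on the x-axis; no y-intercept at any integer in the box.
The integer polynomial consistent with all of this is the stated p.

x^2*y^2 + 2*x*y^2 - 3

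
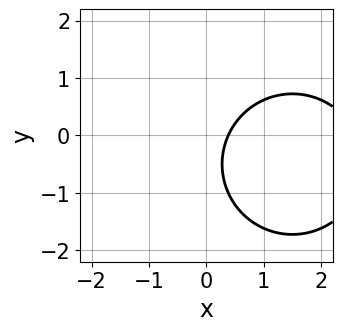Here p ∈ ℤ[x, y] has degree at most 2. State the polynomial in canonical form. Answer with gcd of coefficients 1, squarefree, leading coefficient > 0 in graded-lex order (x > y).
1. deg p = 2.
2. Reading off the gridlines: it misses every integer gridline on the y-axis.
3. These observations pin down the coefficients.

x^2 + y^2 - 3*x + y + 1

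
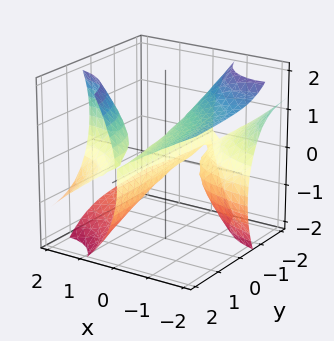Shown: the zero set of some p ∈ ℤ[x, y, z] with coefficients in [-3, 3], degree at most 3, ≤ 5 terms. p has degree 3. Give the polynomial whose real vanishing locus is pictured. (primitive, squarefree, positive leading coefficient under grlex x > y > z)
(a) There are 2 components. They look like related sheets of one shape, so recover p as a whole.
(b) Degree: a generic line meets the surface in up to 3 points, so deg p = 3.
(c) Against the integer gridlines: it meets the z-axis at z = 0 (among the integer gridlines); every point of the y-axis in the box is on the surface; one x-axis crossing is at x = 0.
(d) Putting this together gives p.

2*x^2*y + 3*x*y*z - z^3 - 2*x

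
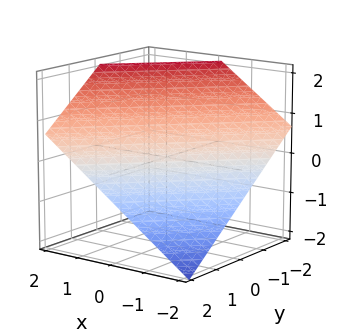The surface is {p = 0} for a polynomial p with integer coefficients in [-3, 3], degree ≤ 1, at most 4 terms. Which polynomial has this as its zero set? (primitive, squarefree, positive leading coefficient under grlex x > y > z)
1. The degree is 1 — the surface is flat (a plane).
2. From the visible intercepts: it meets the x-axis at x = -1 (among the integer gridlines); it meets the y-axis at y = 1 (among the integer gridlines).
3. These observations pin down the coefficients.

2*x - 2*y - 3*z + 2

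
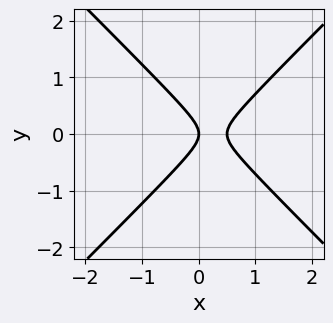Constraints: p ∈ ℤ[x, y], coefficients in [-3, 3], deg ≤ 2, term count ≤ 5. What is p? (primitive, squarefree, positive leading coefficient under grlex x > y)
2*x^2 - 2*y^2 - x

Degree: no degree-1 curve has this shape, so deg p = 2.
Symmetries: the y ↦ −y reflection is a symmetry, so y appears only in even powers.
Reading off the gridlines: one x-axis crossing is at x = 0; it meets the y-axis at y = 0 (among the integer gridlines).
Matching integer coefficients to the picture gives p.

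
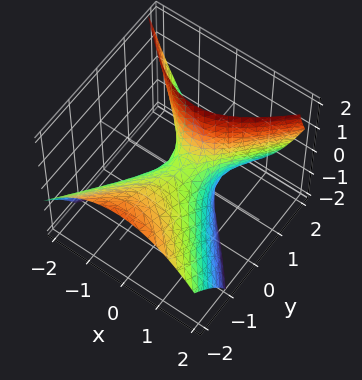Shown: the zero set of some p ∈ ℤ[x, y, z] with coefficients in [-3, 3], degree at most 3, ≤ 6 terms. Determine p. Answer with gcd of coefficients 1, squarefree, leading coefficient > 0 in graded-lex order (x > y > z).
3*x^2 - 2*y^2 - 3*y*z + 2*z

1. Degree: a generic line meets the surface in up to 2 points, so deg p = 2.
2. From the visible intercepts: it meets the y-axis at y = 0 (among the integer gridlines); one x-axis crossing is at x = 0; it meets the z-axis at z = 0 (among the integer gridlines).
3. These observations pin down the coefficients.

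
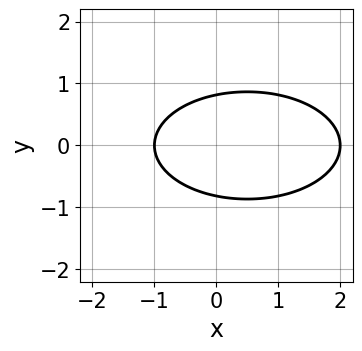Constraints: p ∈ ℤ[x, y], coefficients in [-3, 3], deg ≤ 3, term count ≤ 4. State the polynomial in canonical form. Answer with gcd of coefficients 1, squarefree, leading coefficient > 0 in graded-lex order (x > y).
(a) deg p = 2.
(b) Symmetries: it's symmetric under y → −y, forcing even powers of y.
(c) From the axis intercepts and sections: the x-axis gridline crossings are at x ∈ {-1, 2}.
(d) Together with the visible shape, these determine p as stated.

x^2 + 3*y^2 - x - 2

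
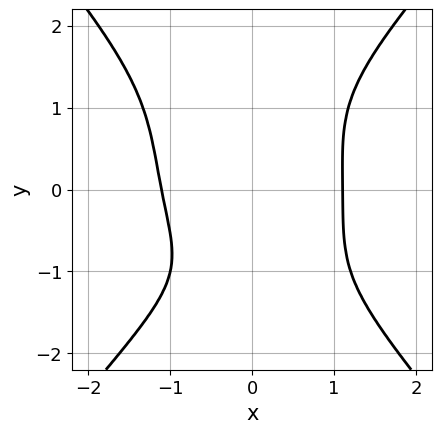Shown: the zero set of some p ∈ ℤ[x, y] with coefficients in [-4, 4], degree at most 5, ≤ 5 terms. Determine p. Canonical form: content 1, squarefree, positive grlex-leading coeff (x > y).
2*x^4 - y^4 + x*y - y - 3

(a) The degree is 4 — a generic line meets the curve in up to 4 points.
(b) From the visible intercepts: the curve avoids every integer y-axis point in the box.
(c) The integer polynomial consistent with all of this is the stated p.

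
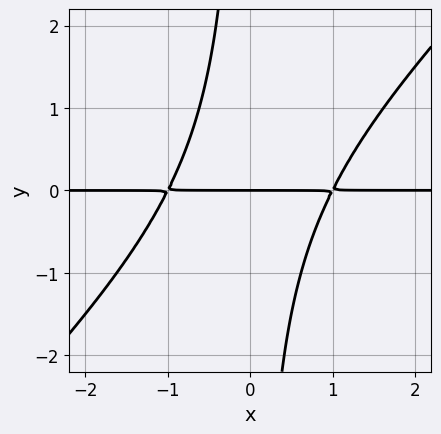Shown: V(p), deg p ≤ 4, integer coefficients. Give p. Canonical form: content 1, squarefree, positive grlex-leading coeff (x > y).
First, the degree is 3 — a generic line meets the curve in up to 3 points.
Then, from the visible intercepts: it crosses the y-axis at the gridline y = 0; every point of the x-axis in the box is on the curve.
Finally, assembling these constraints gives the stated polynomial.

x^2*y - x*y^2 - y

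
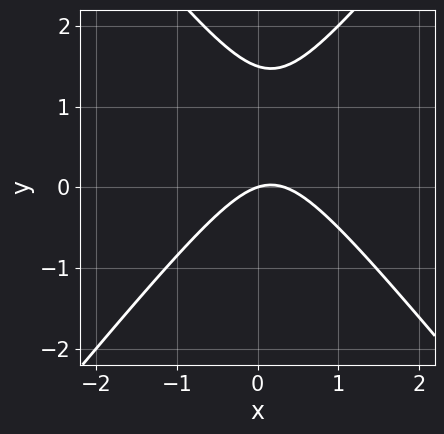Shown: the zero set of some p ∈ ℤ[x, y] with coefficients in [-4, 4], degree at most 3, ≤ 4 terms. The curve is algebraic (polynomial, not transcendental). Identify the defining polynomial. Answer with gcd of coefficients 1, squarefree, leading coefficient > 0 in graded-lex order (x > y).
1. Degree: a generic line meets the curve in up to 2 points, so deg p = 2.
2. From the visible intercepts: it meets the x-axis at x = 0 (among the integer gridlines); it meets the y-axis at y = 0 (among the integer gridlines).
3. Fitting integer coefficients to these (and the overall shape) gives p.

3*x^2 - 2*y^2 - x + 3*y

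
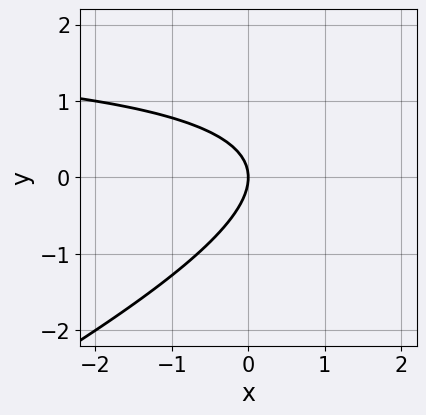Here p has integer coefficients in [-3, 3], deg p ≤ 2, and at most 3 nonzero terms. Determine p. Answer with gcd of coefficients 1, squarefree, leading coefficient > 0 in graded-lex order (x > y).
x*y - 2*y^2 - 2*x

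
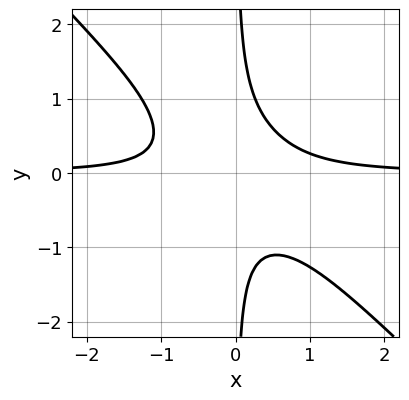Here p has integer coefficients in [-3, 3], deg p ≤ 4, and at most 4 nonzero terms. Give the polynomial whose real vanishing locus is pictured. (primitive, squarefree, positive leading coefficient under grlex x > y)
First, degree: a generic line meets the curve in up to 3 points, so deg p = 3.
Next, reading off the gridlines: the curve avoids every integer y-axis point in the box; no x-intercept at any integer in the box.
Finally, solving for integer coefficients yields p as stated.

3*x^2*y + 3*x*y^2 - 1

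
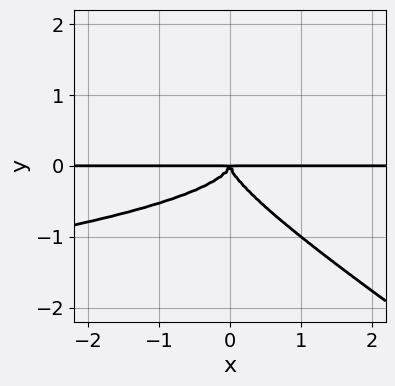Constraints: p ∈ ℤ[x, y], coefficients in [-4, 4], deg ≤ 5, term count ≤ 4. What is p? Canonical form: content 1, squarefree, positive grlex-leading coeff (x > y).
First, deg p = 4. The shape is more complex than any degree-3 curve.
Then, reading off the gridlines: the visible x-axis segment lies entirely on the curve.
Finally, fitting integer coefficients to these (and the overall shape) gives p.

2*x*y^3 + 3*y^4 + x^2*y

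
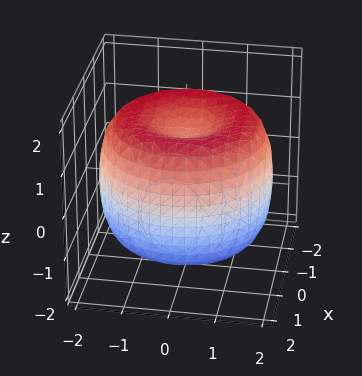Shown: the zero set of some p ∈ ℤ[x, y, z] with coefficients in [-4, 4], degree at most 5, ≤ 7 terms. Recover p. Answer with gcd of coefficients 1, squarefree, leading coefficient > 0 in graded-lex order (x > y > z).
1. Degree: a generic line meets the surface in up to 4 points, so deg p = 4.
2. Symmetries: every cross-section ⟂ z is a circle, so x, y appear only via x² + y².
3. Reading off the gridlines: a circular section at z = -1 has radius between 1 and 2; among the integer gridlines, it crosses the z-axis at z ∈ {-1, 1}.
4. Matching integer coefficients to the picture gives p.

x^4 + 2*x^2*y^2 + y^4 - 3*x^2 - 3*y^2 + 2*z^2 - 2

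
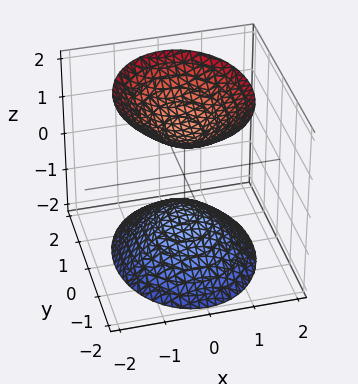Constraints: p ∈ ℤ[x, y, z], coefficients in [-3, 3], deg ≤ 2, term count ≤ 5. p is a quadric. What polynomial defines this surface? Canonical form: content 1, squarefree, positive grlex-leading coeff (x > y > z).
3*x^2 + 2*y^2 - 2*z^2 + 2

1. The picture has 2 separate pieces. They look like related sheets of one shape, so recover p as a whole.
2. The degree is 2 — two separate bowl-shaped sheets opening away from each other; a quadric.
3. Symmetries: mirror symmetry x ↦ −x ⇒ only even powers of x; the y ↦ −y reflection is a symmetry, so y appears only in even powers; it's symmetric under z → −z, forcing even powers of z.
4. Against the integer gridlines: the z-axis gridline crossings are at z ∈ {-1, 1}; it misses every integer gridline on the y-axis; no x-intercept at any integer in the box.
5. Assembling these constraints gives the stated polynomial.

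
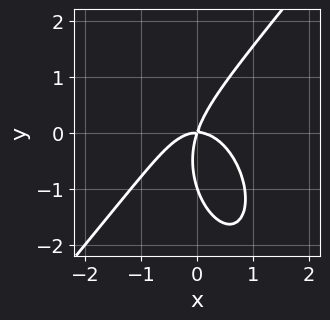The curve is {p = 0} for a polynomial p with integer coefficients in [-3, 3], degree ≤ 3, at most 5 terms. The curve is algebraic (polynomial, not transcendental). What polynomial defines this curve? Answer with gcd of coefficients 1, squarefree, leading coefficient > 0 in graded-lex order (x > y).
3*x^3 - x^2*y - y^3 + 3*x*y - y^2

First, deg p = 3. The shape is more complex than any degree-2 curve.
Then, from the visible intercepts: one x-axis crossing is at x = 0; the y-axis gridline crossings are at y ∈ {-1, 0}.
Finally, matching integer coefficients to the picture gives p.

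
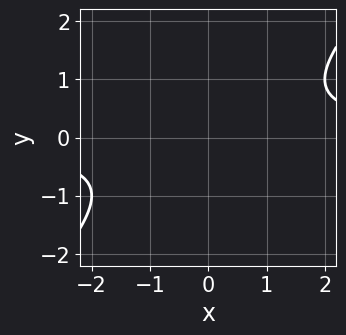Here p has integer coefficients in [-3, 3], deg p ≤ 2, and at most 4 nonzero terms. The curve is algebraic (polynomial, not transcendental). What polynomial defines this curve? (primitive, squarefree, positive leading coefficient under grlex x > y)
1. Degree: a generic line meets the curve in up to 2 points, so deg p = 2.
2. Observable constraints: it misses every integer gridline on the y-axis; no x-intercept at any integer in the box.
3. Solving for integer coefficients yields p as stated.

x*y - y^2 - 1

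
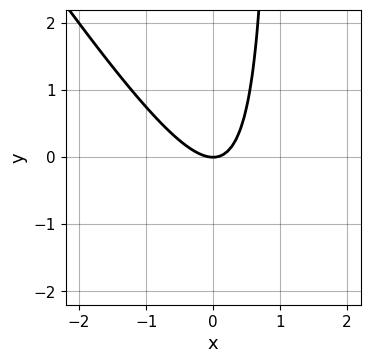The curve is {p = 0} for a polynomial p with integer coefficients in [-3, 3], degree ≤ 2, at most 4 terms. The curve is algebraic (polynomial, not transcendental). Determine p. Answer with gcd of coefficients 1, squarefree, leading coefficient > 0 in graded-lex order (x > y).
3*x^2 + 2*x*y - 2*y

(a) deg p = 2.
(b) Observable constraints: it meets the x-axis at x = 0 (among the integer gridlines); it crosses the y-axis at the gridline y = 0.
(c) Putting this together gives p.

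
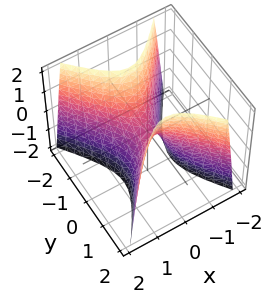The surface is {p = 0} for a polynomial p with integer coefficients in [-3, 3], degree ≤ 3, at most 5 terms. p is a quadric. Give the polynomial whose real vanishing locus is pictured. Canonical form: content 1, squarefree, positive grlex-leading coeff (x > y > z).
3*x^2 - 2*y^2 + z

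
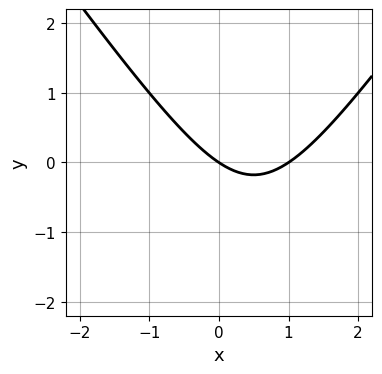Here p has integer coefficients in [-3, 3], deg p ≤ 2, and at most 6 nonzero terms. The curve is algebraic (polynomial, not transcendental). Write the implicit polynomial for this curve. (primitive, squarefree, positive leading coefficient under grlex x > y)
deg p = 2. A generic line meets the curve in up to 2 points.
From the axis intercepts and sections: one y-axis crossing is at y = 0; among the integer gridlines, it crosses the x-axis at x ∈ {0, 1}.
Together with the visible shape, these determine p as stated.

2*x^2 - y^2 - 2*x - 3*y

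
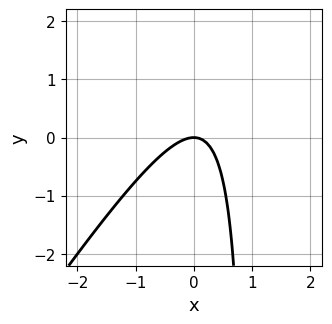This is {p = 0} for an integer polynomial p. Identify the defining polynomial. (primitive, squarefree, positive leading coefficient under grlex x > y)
3*x^2 - 2*x*y + 2*y

First, the degree is 2 — the shape is more complex than any degree-1 curve.
Then, observable constraints: it meets the y-axis at y = 0 (among the integer gridlines); it meets the x-axis at x = 0 (among the integer gridlines).
Finally, matching integer coefficients to the picture gives p.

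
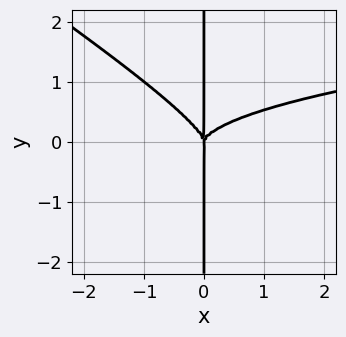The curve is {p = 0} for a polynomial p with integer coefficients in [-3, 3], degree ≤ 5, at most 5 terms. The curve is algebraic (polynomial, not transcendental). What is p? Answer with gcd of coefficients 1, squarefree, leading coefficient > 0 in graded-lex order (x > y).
(a) The degree is 4 — no degree-3 curve has this shape.
(b) From the axis intercepts and sections: it crosses the x-axis at the gridline x = 0; the visible y-axis segment lies entirely on the curve.
(c) The integer polynomial consistent with all of this is the stated p.

2*x^2*y^2 + 3*x*y^3 - x^3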